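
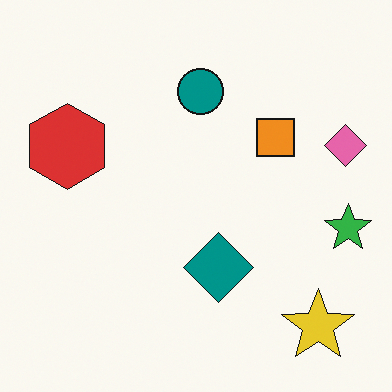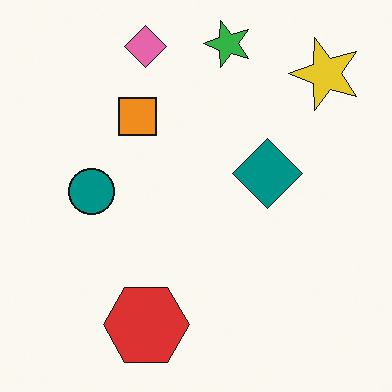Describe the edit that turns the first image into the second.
This is the original image rotated 90° counter-clockwise.

The yellow star sits in the bottom-right of the first image and the top-right of the second — consistent with a whole-image 90° counter-clockwise rotation.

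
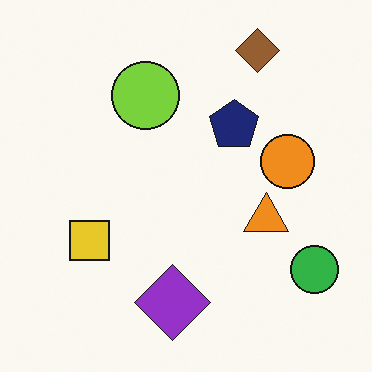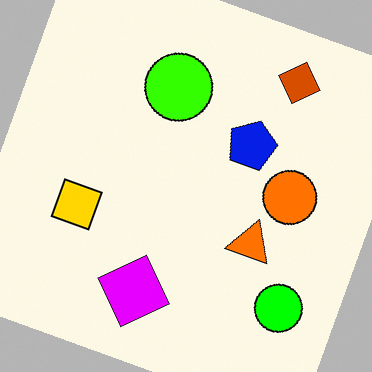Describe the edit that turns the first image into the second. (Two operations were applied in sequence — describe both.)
It was made much more vivid (saturation change), then rotated clockwise by a moderate amount.

All colors are more vivid — a global saturation change. Every shape is tilted by the same angle and the image corners show triangular fill wedges — a whole-image rotation by a non-right angle.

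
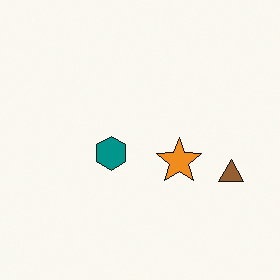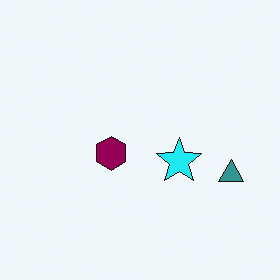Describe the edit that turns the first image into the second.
The second image is the first hue-shifted by a moderate amount.

Every shape's color has rotated by the same amount around the hue wheel — a uniform hue shift.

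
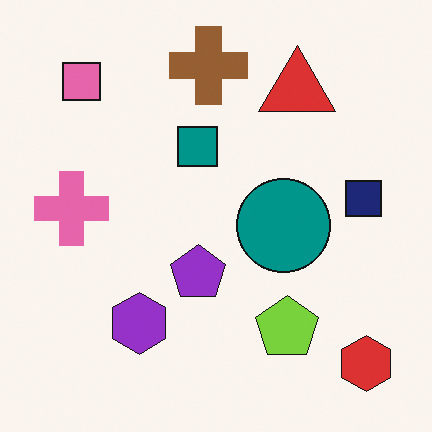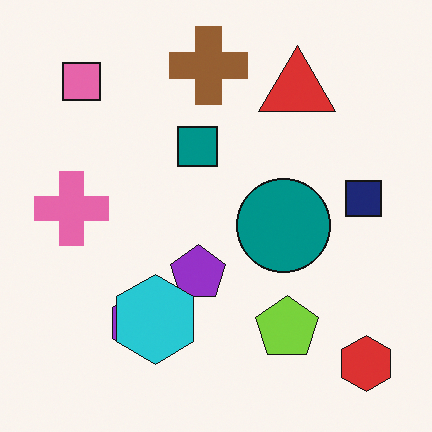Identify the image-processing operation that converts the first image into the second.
It was overlaid with an additional cyan hexagon.

A cyan hexagon appears in the second image that is absent from the first.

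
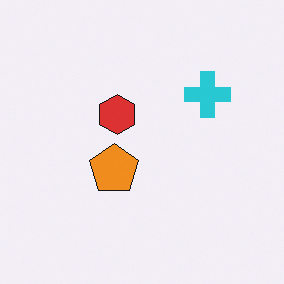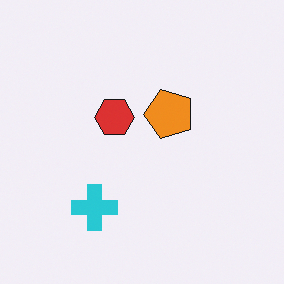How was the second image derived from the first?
Transposed (reflected across the top-left ↔ bottom-right diagonal).

Shapes have swapped their row and column positions — what was in the top-right is now in the bottom-left — a diagonal reflection.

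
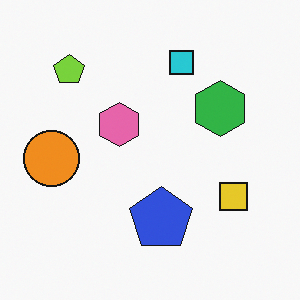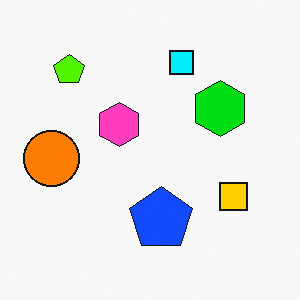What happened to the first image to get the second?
It was heavily oversaturated.

All colors are more vivid — a global saturation change.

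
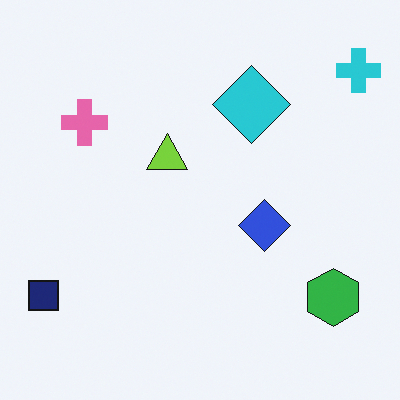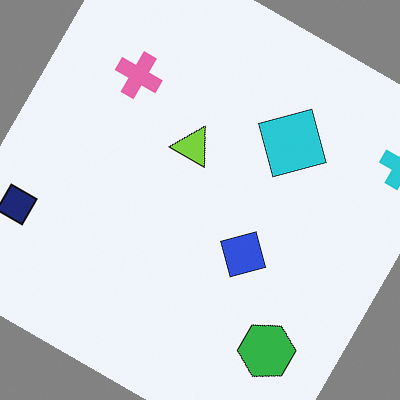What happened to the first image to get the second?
The transformation is: rotated clockwise by a large amount — several tens of degrees.

Every shape is tilted by the same angle and the image corners show triangular fill wedges — a whole-image rotation by a non-right angle.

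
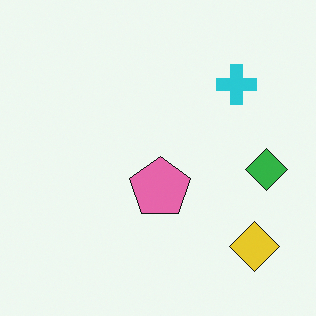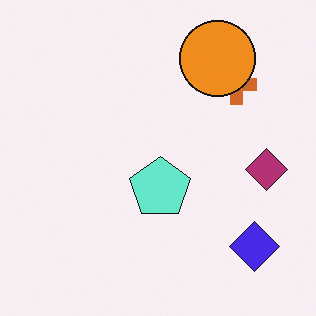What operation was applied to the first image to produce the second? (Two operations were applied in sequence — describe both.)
This is the original image hue-shifted through roughly half the color wheel, then overlaid with an additional orange circle.

Every shape's color has rotated by the same amount around the hue wheel — a uniform hue shift. An orange circle appears in the second image that is absent from the first.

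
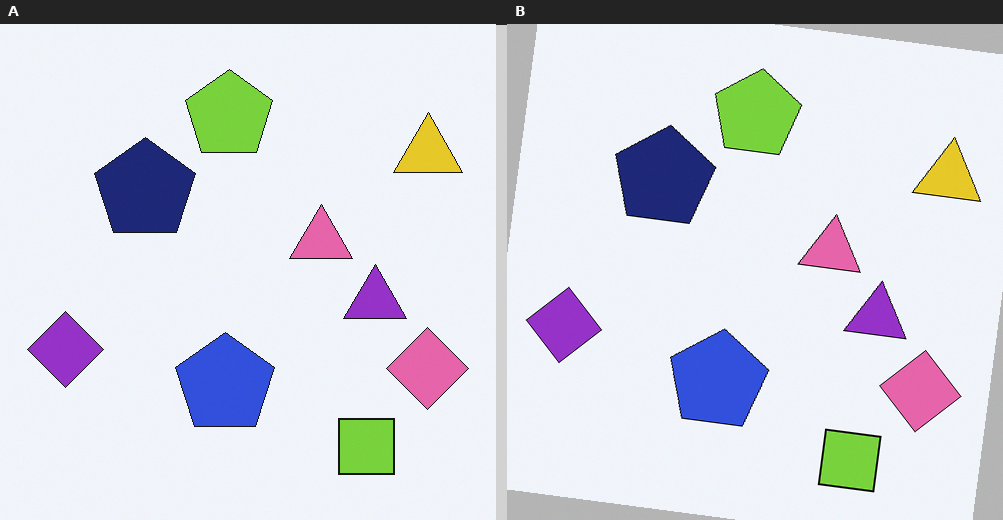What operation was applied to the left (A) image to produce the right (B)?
Rotated clockwise by a slight angle.

Every shape is tilted by the same angle and the image corners show triangular fill wedges — a whole-image rotation by a non-right angle.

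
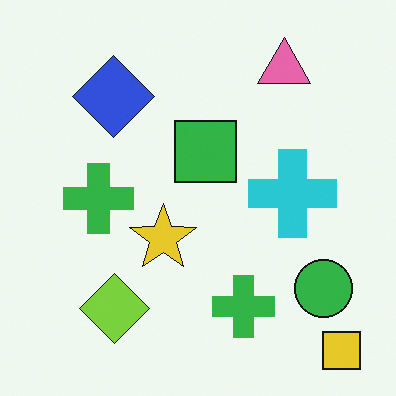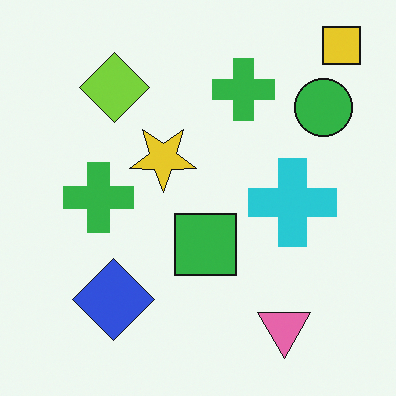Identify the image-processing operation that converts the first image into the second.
Flipped vertically (top ↔ bottom).

The yellow square is in the bottom-right of the first image and the top-right of the second — shapes on opposite sides of the horizontal midline have swapped in a mirror flip.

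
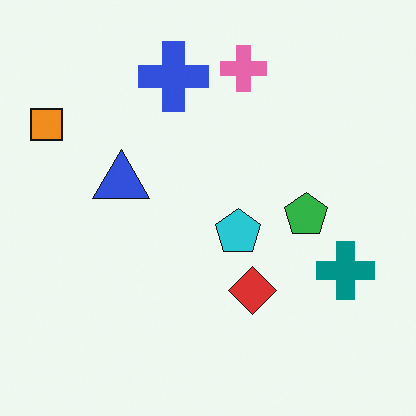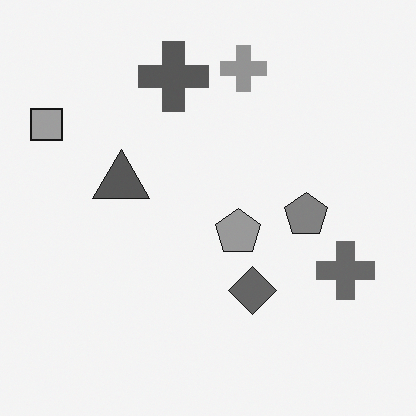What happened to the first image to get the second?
The image was converted to grayscale.

All color is removed — every shape is now a shade of grey.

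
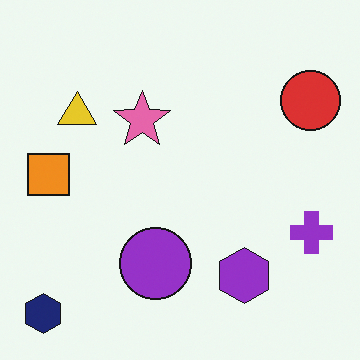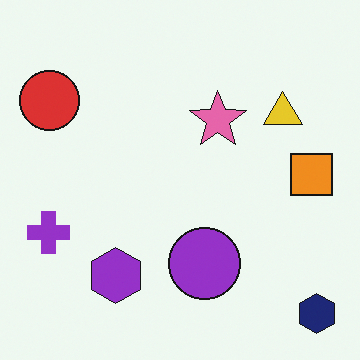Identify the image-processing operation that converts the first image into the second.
Flipped horizontally (left ↔ right).

The navy hexagon is in the bottom-left of the first image and the bottom-right of the second — shapes on opposite sides of the vertical midline have swapped in a mirror flip.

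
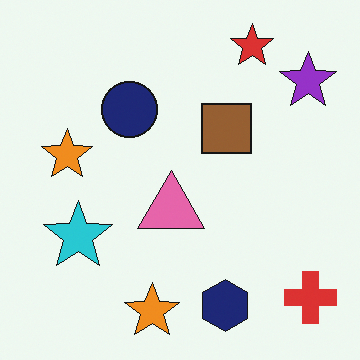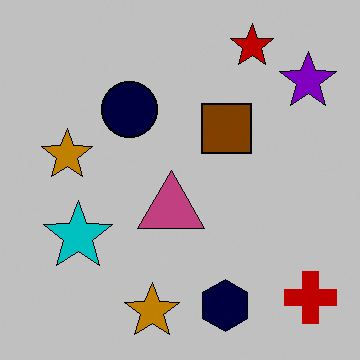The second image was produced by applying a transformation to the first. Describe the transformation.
This is the original image aggressively posterized.

Each flat color has snapped to a coarser quantized level — most visibly, the near-white background has dropped to a flat grey.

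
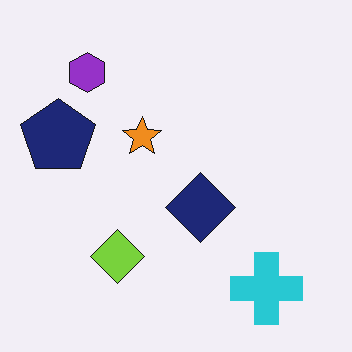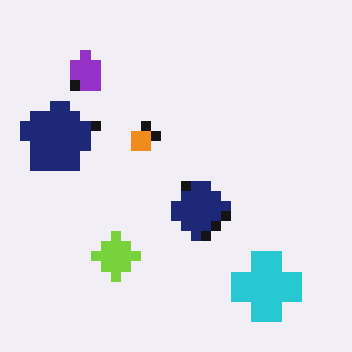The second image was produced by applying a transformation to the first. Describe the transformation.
The image was coarsely pixelated.

Shapes are reduced to large square blocks; fine edges and outlines are lost — a downscale-then-upscale (mosaic) effect.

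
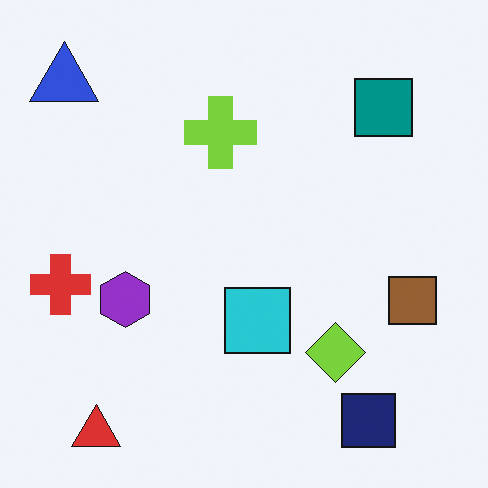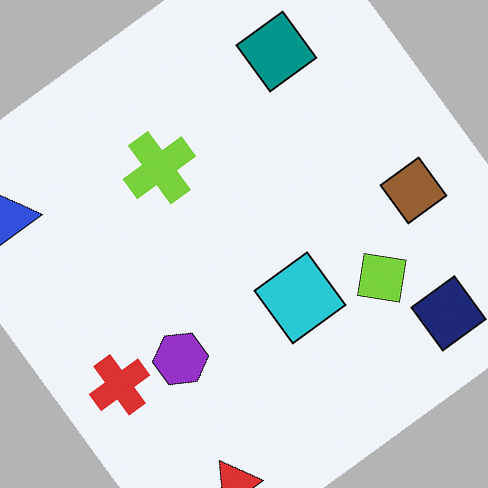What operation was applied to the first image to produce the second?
It was rotated counter-clockwise by a large amount — several tens of degrees.

Every shape is tilted by the same angle and the image corners show triangular fill wedges — a whole-image rotation by a non-right angle.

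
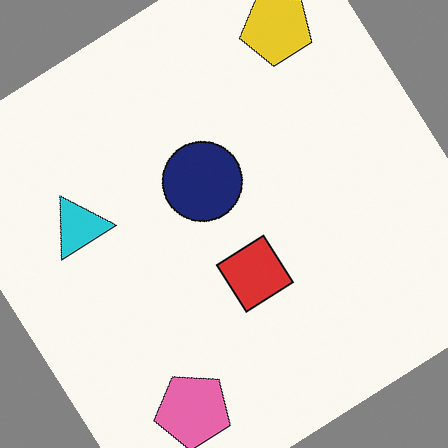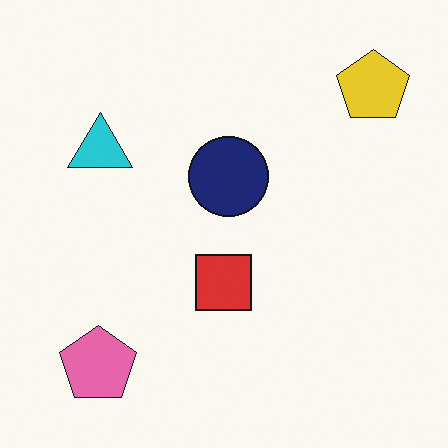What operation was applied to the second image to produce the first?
It was rotated counter-clockwise by a large amount — several tens of degrees.

Every shape is tilted by the same angle and the image corners show triangular fill wedges — a whole-image rotation by a non-right angle.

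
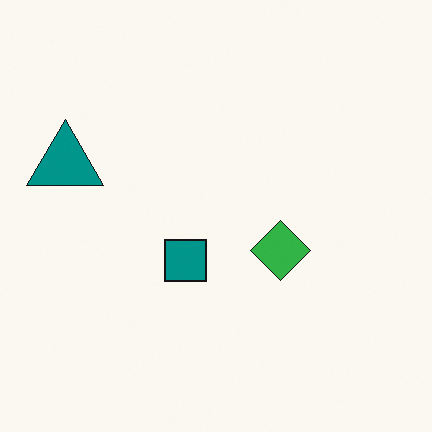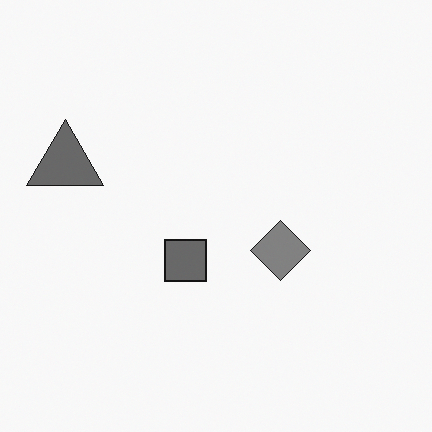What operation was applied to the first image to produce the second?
The transformation is: converted to grayscale.

All color is removed — every shape is now a shade of grey.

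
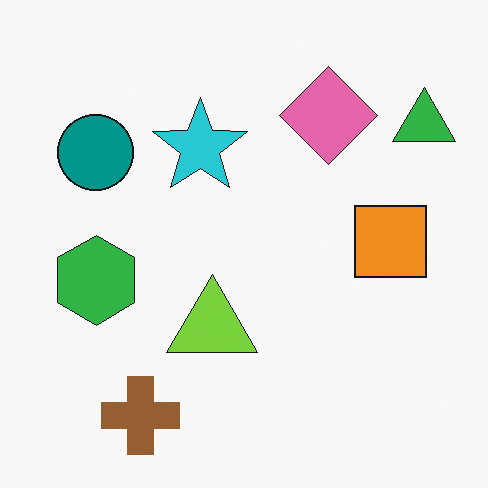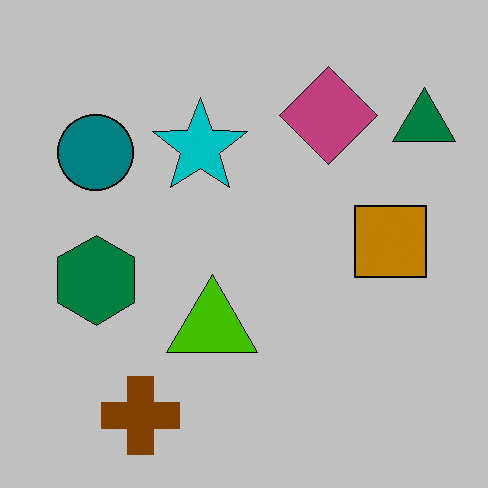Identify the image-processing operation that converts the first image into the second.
The image was heavily posterized to just a handful of flat colors.

Each flat color has snapped to a coarser quantized level — most visibly, the near-white background has dropped to a flat grey.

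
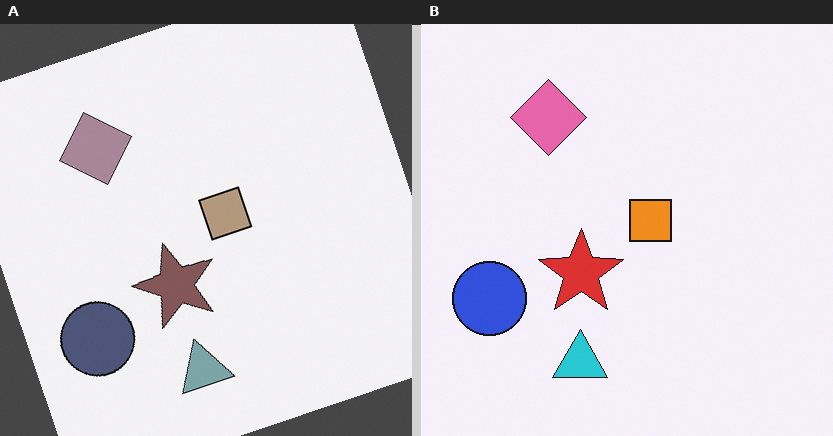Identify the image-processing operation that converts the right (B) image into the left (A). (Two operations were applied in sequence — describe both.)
The left (A) image is the right (B) made much more muted (saturation change), then rotated counter-clockwise by a clearly visible amount.

All colors are more muted and greyish — a global saturation change. Every shape is tilted by the same angle and the image corners show triangular fill wedges — a whole-image rotation by a non-right angle.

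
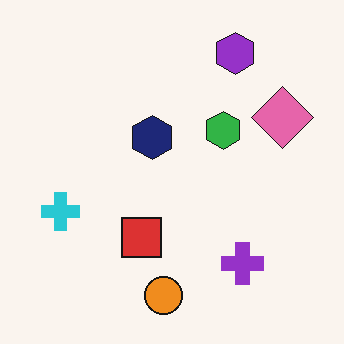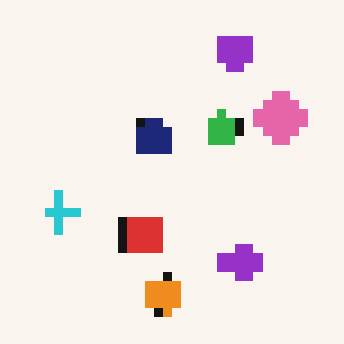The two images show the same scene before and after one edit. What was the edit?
Heavily pixelated into large blocks.

Shapes are reduced to large square blocks; fine edges and outlines are lost — a downscale-then-upscale (mosaic) effect.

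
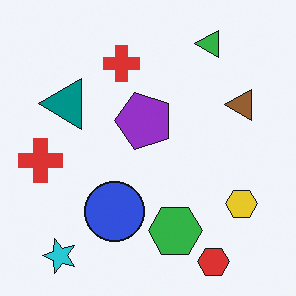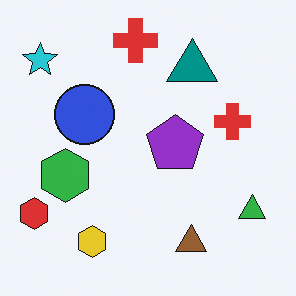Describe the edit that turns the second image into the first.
The transformation is: rotated 90° counter-clockwise.

The cyan star sits in the top-left of the second image and the bottom-left of the first — consistent with a whole-image 90° counter-clockwise rotation.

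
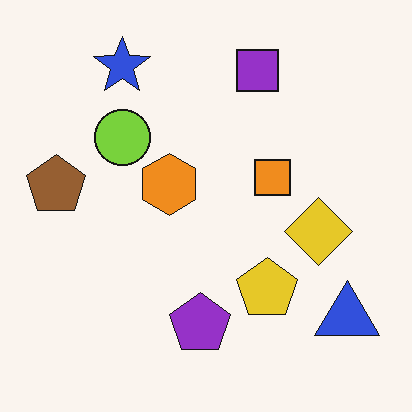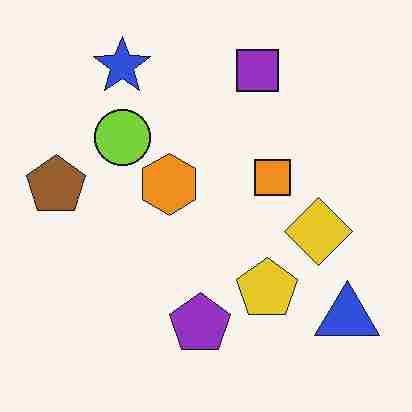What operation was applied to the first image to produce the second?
The image was degraded with heavy JPEG compression.

Blocky 8×8 compression artifacts appear around shape edges and the flat background shows ringing — characteristic JPEG degradation.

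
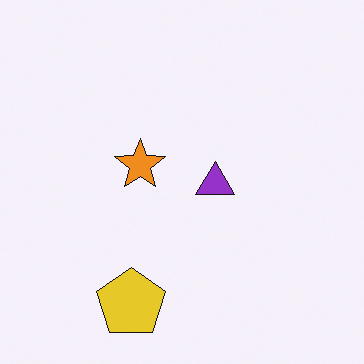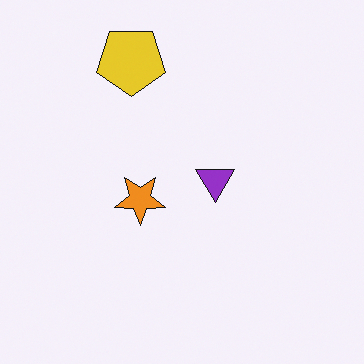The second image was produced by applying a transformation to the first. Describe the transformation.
The image was flipped vertically (top ↔ bottom).

The yellow pentagon is in the bottom of the first image and the top of the second — shapes on opposite sides of the horizontal midline have swapped in a mirror flip.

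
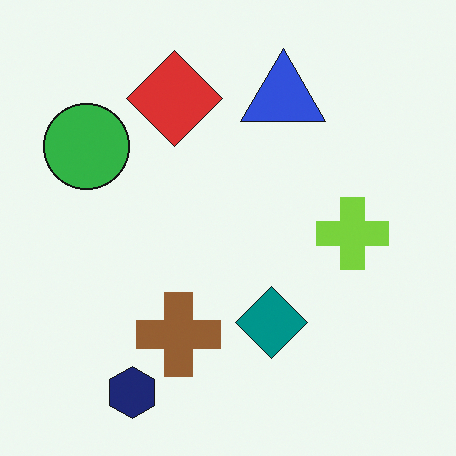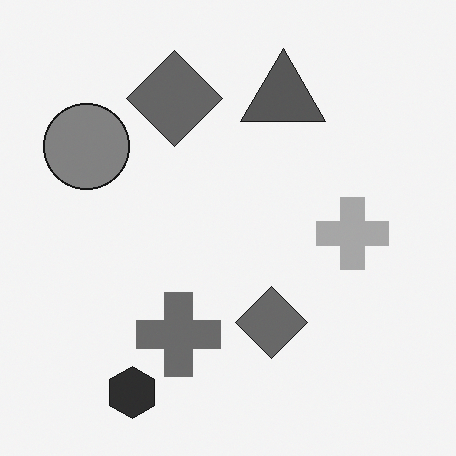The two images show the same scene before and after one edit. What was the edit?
Converted to grayscale.

All color is removed — every shape is now a shade of grey.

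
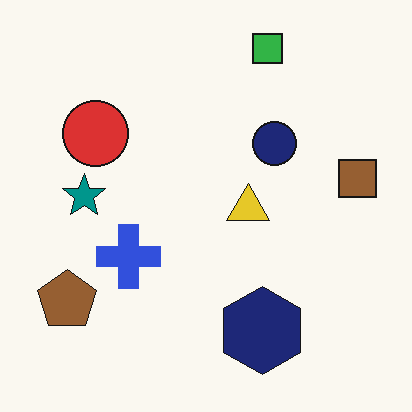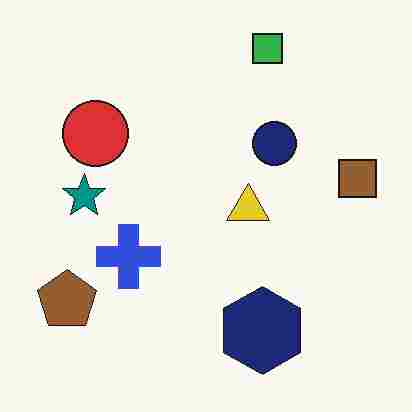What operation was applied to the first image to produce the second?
The transformation is: heavily JPEG-compressed with obvious blocking artifacts.

Blocky 8×8 compression artifacts appear around shape edges and the flat background shows ringing — characteristic JPEG degradation.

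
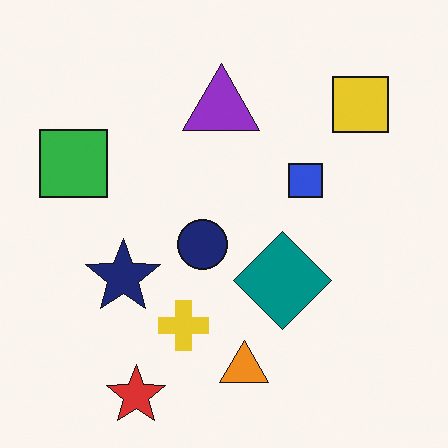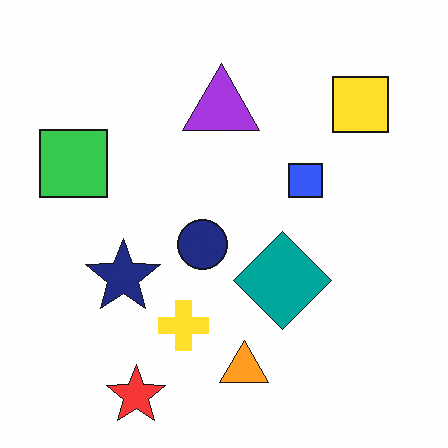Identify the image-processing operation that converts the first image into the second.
This is the original image brightened a little.

Every pixel — background and shapes alike — is uniformly brightened.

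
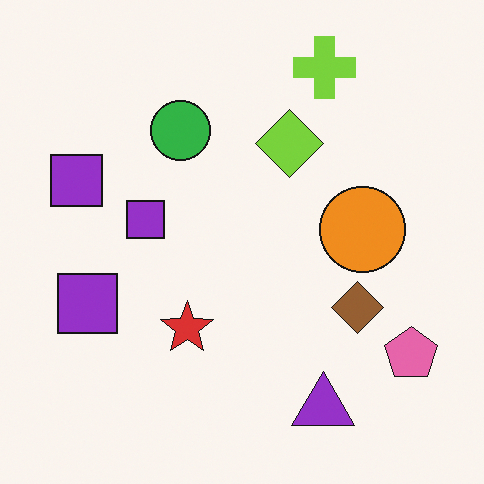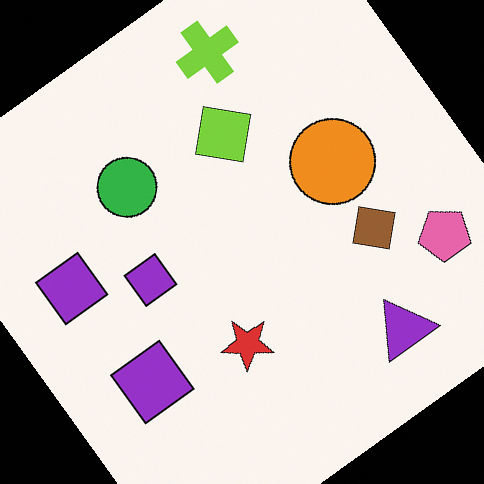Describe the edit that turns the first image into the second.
The second image is the first rotated counter-clockwise by a large amount — several tens of degrees.

Every shape is tilted by the same angle and the image corners show triangular fill wedges — a whole-image rotation by a non-right angle.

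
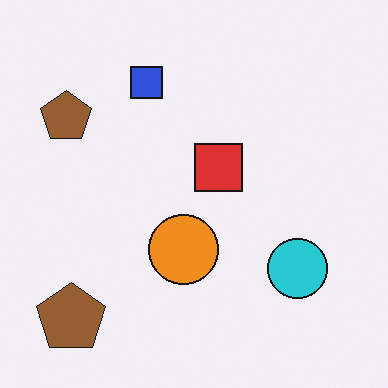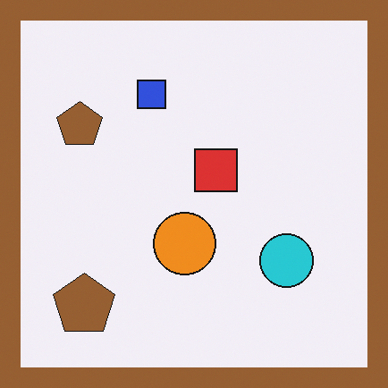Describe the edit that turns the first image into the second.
The image was framed with a brown border.

A solid brown frame runs around the edge of the second image, with the content slightly shrunk inside it.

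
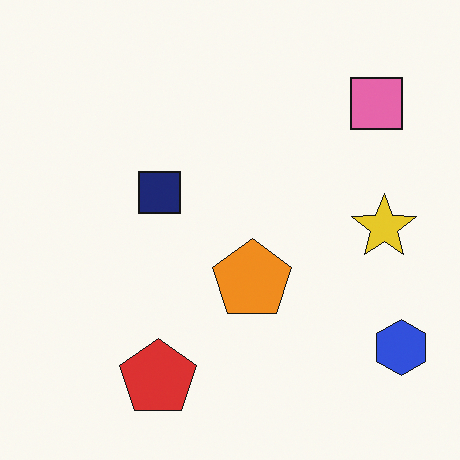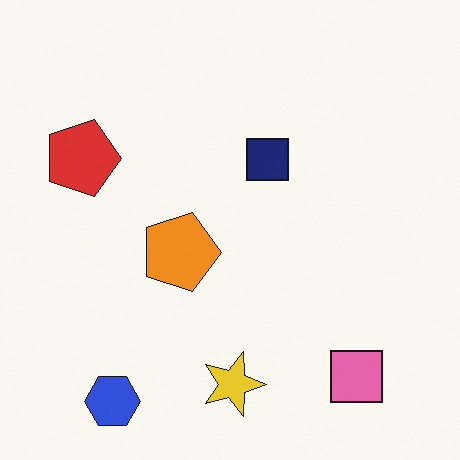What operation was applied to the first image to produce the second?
The second image is the first rotated 90° clockwise.

The blue hexagon sits in the bottom-right of the first image and the bottom-left of the second — consistent with a whole-image 90° clockwise rotation.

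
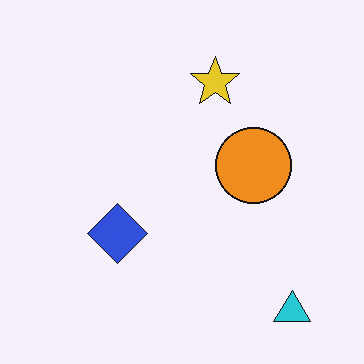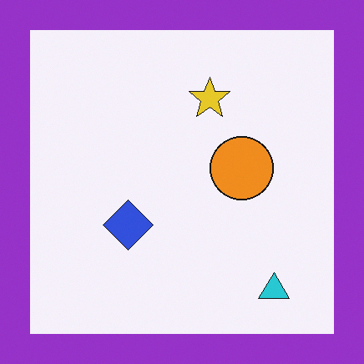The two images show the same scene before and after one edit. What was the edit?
The transformation is: framed with a purple border.

A solid purple frame runs around the edge of the second image, with the content slightly shrunk inside it.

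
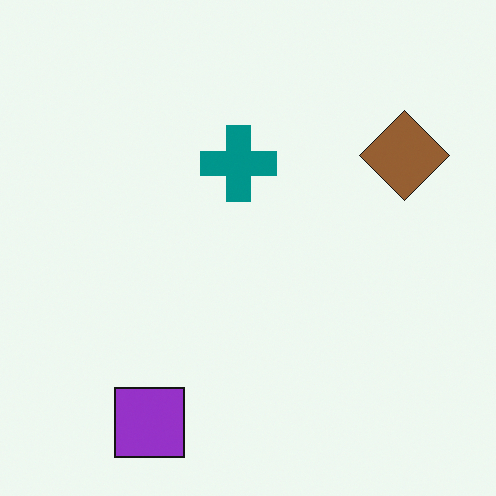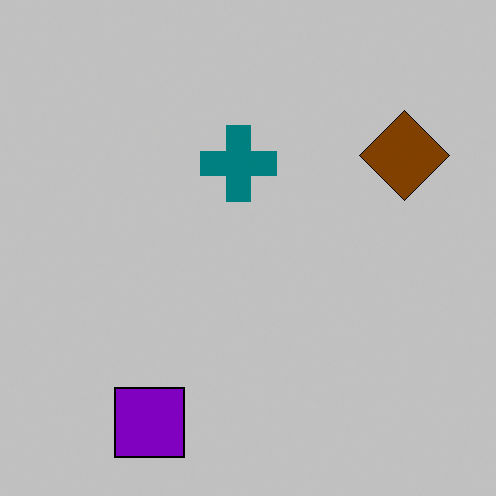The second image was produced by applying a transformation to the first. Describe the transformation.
The image was aggressively posterized.

Each flat color has snapped to a coarser quantized level — most visibly, the near-white background has dropped to a flat grey.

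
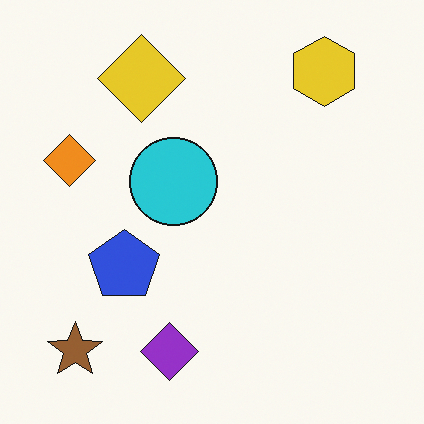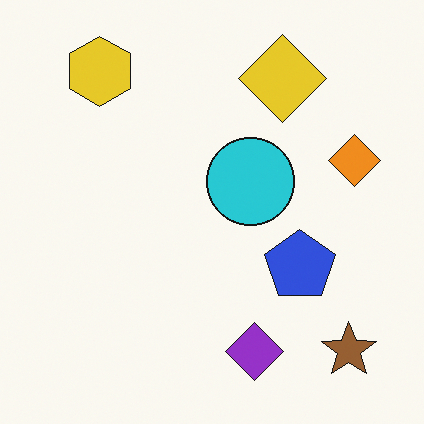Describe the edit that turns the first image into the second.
The transformation is: flipped horizontally (left ↔ right).

The orange diamond is in the left of the first image and the right of the second — shapes on opposite sides of the vertical midline have swapped in a mirror flip.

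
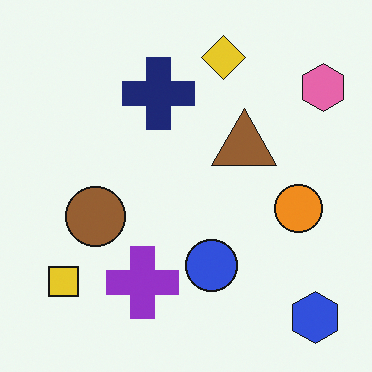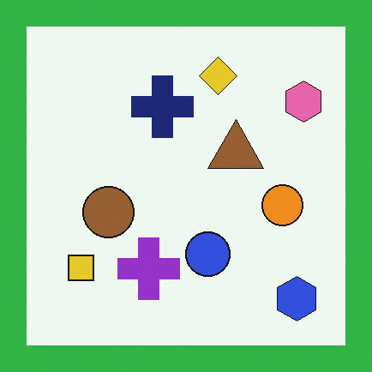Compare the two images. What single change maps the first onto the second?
Framed with a green border.

A solid green frame runs around the edge of the second image, with the content slightly shrunk inside it.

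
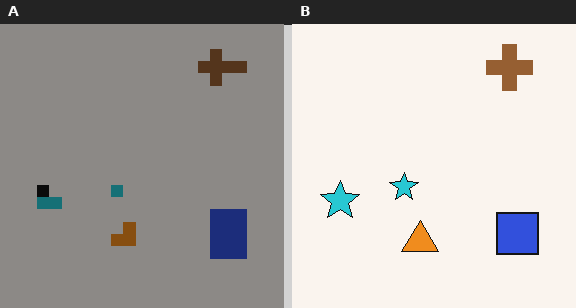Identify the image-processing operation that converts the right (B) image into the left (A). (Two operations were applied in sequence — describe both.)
The left (A) image is the right (B) substantially darkened, then coarsely pixelated.

Every pixel — background and shapes alike — is uniformly darkened. Shapes are reduced to large square blocks; fine edges and outlines are lost — a downscale-then-upscale (mosaic) effect.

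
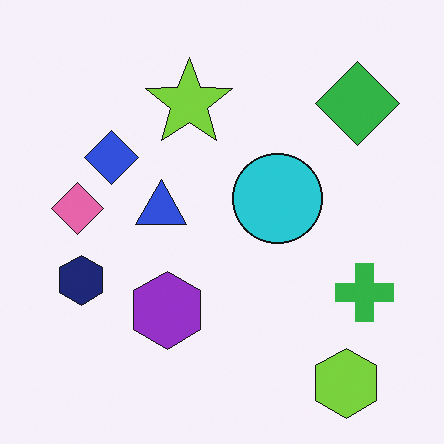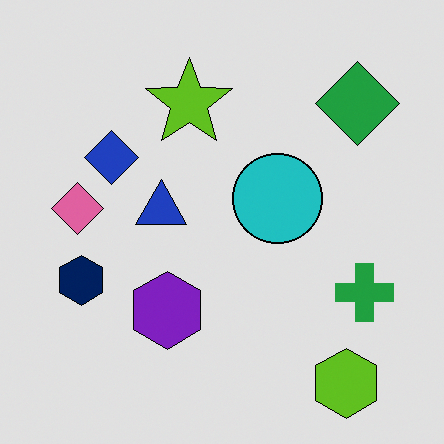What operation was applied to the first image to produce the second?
The second image is the first posterized to a reduced palette.

Each flat color has snapped to a coarser quantized level — most visibly, the near-white background has dropped to a flat grey.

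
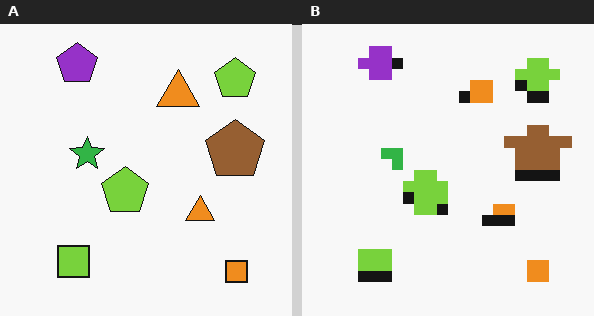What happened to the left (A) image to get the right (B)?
The transformation is: coarsely pixelated.

Shapes are reduced to large square blocks; fine edges and outlines are lost — a downscale-then-upscale (mosaic) effect.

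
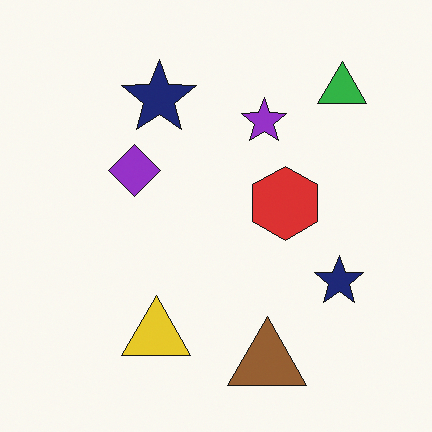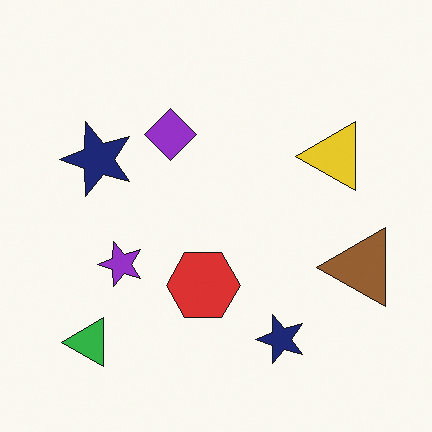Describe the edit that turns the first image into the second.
This is the original image transposed (reflected across the top-left ↔ bottom-right diagonal).

Shapes have swapped their row and column positions — what was in the top-right is now in the bottom-left — a diagonal reflection.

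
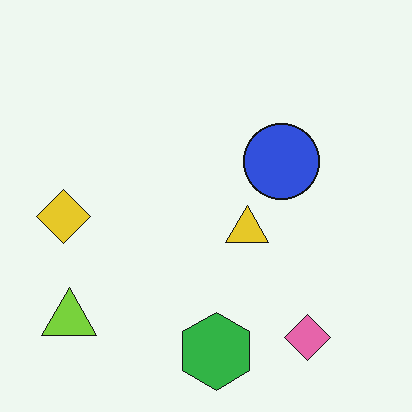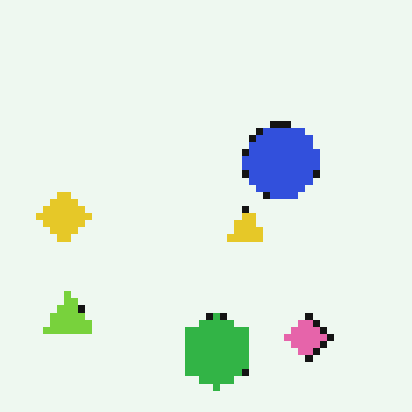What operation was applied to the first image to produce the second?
The transformation is: pixelated into visible square blocks.

Shapes are reduced to large square blocks; fine edges and outlines are lost — a downscale-then-upscale (mosaic) effect.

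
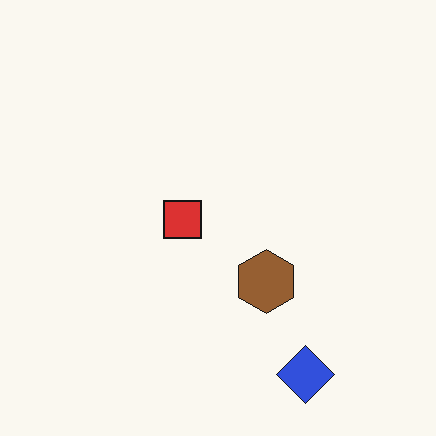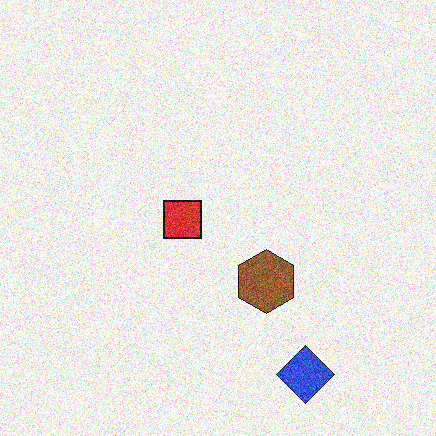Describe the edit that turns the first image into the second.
The transformation is: degraded with strong gaussian noise.

Random speckle covers the whole image, including the flat background.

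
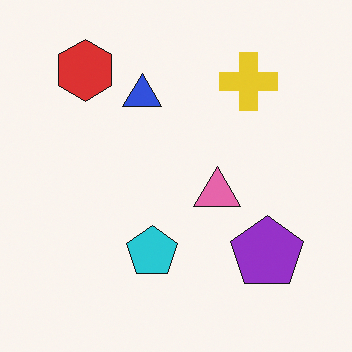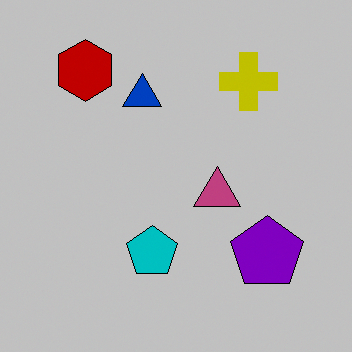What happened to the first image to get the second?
The transformation is: heavily posterized to just a handful of flat colors.

Each flat color has snapped to a coarser quantized level — most visibly, the near-white background has dropped to a flat grey.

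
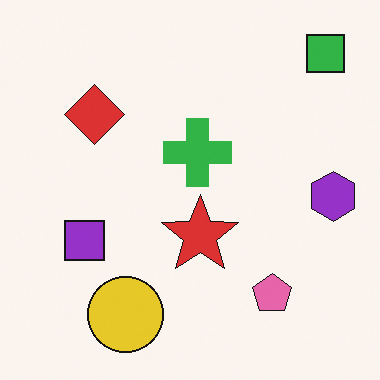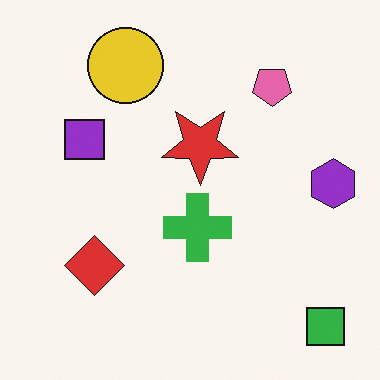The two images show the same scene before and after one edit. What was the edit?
The second image is the first flipped vertically (top ↔ bottom).

The green square is in the top-right of the first image and the bottom-right of the second — shapes on opposite sides of the horizontal midline have swapped in a mirror flip.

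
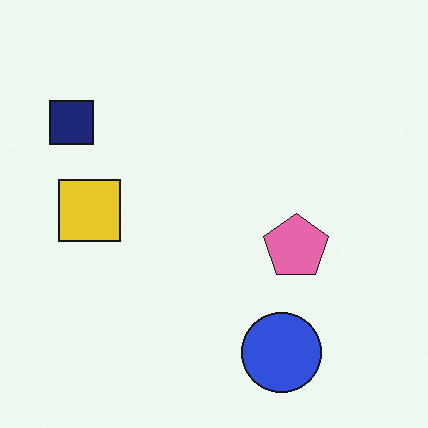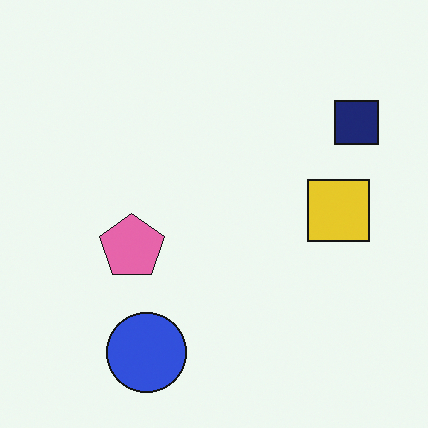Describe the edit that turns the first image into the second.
It was flipped horizontally (left ↔ right).

The navy square is in the top-left of the first image and the top-right of the second — shapes on opposite sides of the vertical midline have swapped in a mirror flip.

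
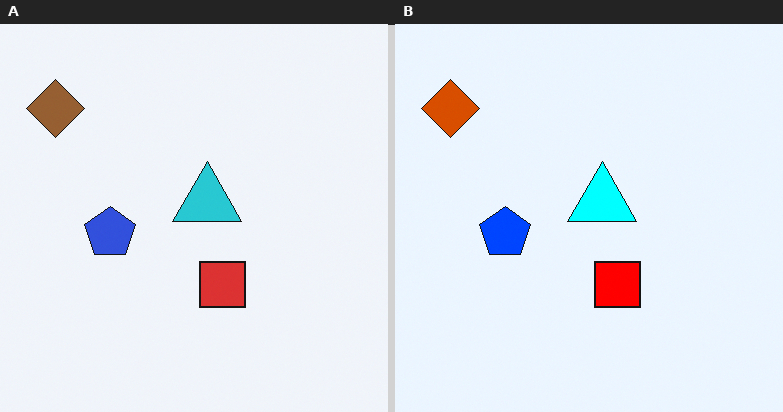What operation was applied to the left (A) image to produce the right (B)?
This is the original image heavily oversaturated.

All colors are more vivid — a global saturation change.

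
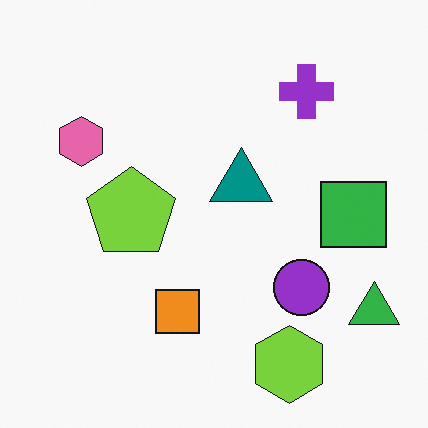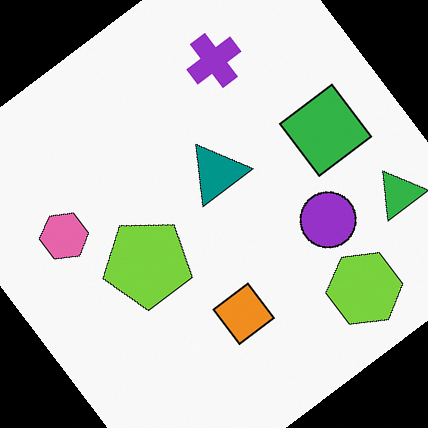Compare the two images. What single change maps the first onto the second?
The image was rotated counter-clockwise by a large amount — several tens of degrees.

Every shape is tilted by the same angle and the image corners show triangular fill wedges — a whole-image rotation by a non-right angle.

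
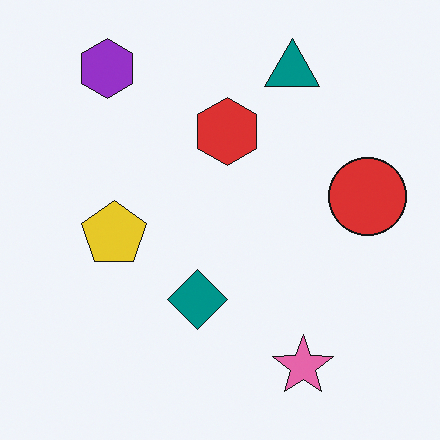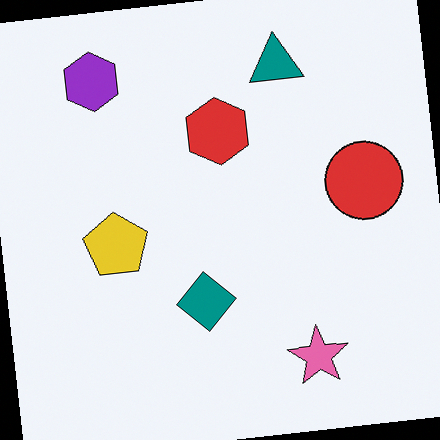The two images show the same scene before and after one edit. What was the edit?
It was rotated counter-clockwise by a few degrees.

Every shape is tilted by the same angle and the image corners show triangular fill wedges — a whole-image rotation by a non-right angle.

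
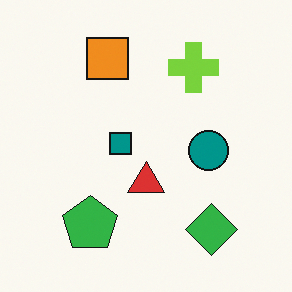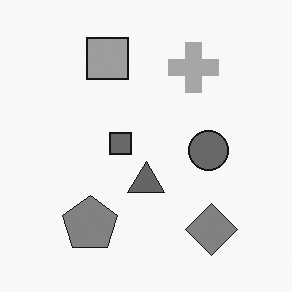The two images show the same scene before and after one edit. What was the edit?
It was converted to grayscale.

All color is removed — every shape is now a shade of grey.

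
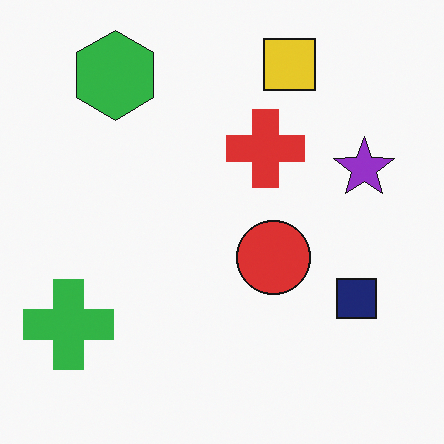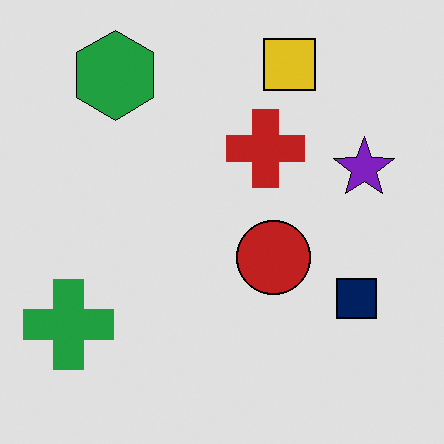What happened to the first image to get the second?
The image was moderately posterized.

Each flat color has snapped to a coarser quantized level — most visibly, the near-white background has dropped to a flat grey.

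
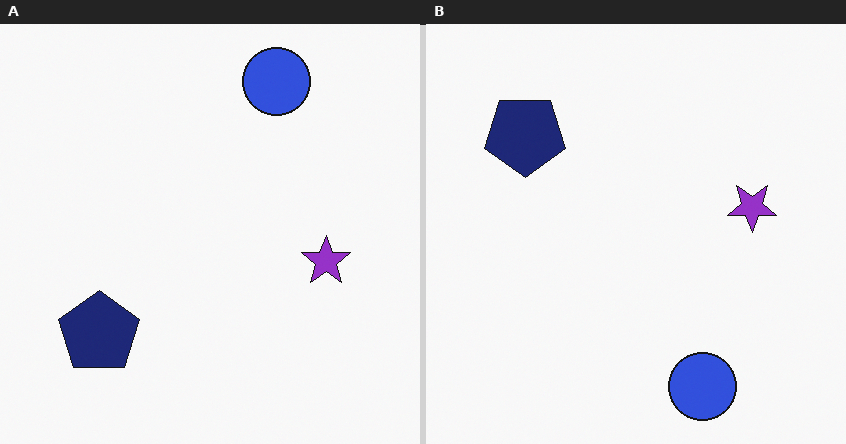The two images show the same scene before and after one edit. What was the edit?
The right (B) image is the left (A) flipped vertically (top ↔ bottom).

The blue circle is in the top of the left (A) image and the bottom of the right (B) — shapes on opposite sides of the horizontal midline have swapped in a mirror flip.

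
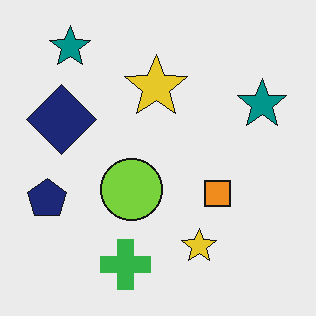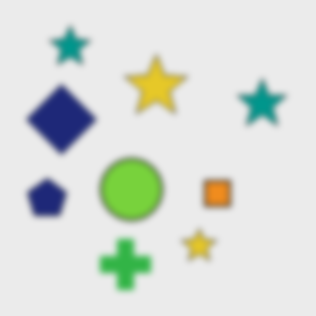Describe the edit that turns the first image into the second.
This is the original image moderately blurred.

Shape edges and outlines are uniformly softened across the whole image.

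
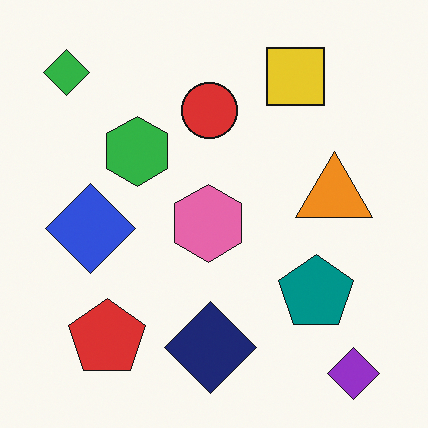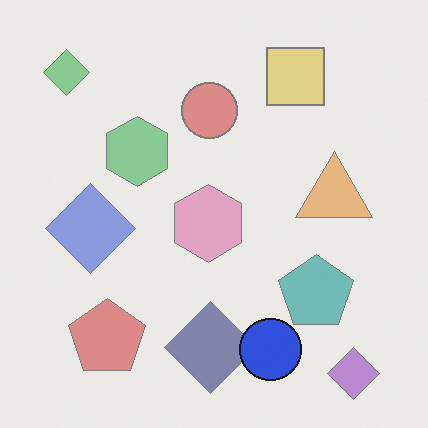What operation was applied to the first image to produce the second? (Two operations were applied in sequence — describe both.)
The transformation is: given much lower contrast, then overlaid with an additional blue circle.

Tones are pushed toward mid-grey across the whole image — a global contrast change. A blue circle appears in the second image that is absent from the first.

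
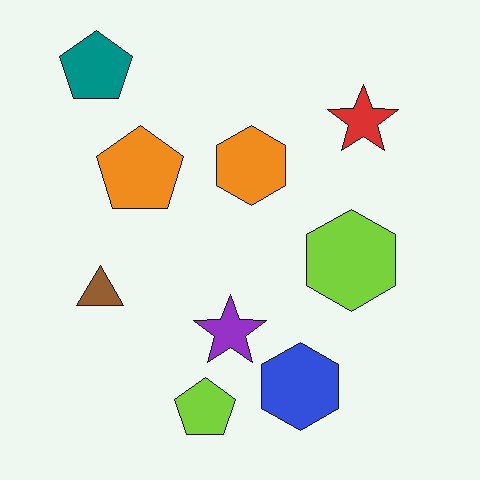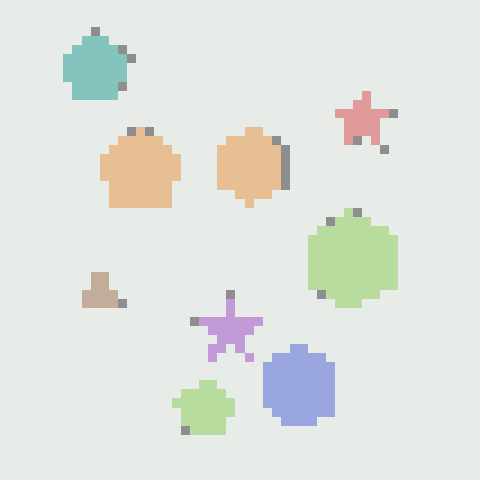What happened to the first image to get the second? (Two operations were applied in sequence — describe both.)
The image was washed out (contrast reduced), then coarsely pixelated.

Tones are pushed toward mid-grey across the whole image — a global contrast change. Shapes are reduced to large square blocks; fine edges and outlines are lost — a downscale-then-upscale (mosaic) effect.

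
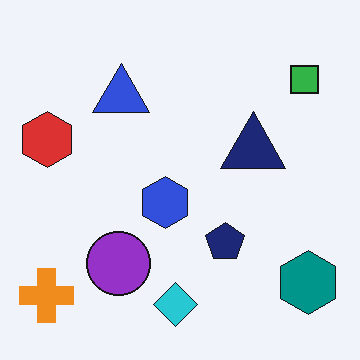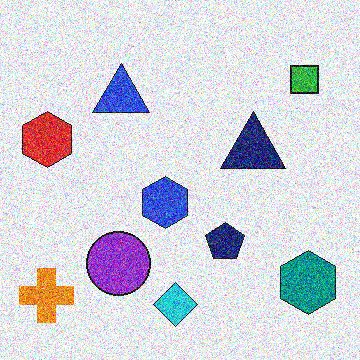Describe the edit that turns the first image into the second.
It was degraded with a thick layer of grain.

Random speckle covers the whole image, including the flat background.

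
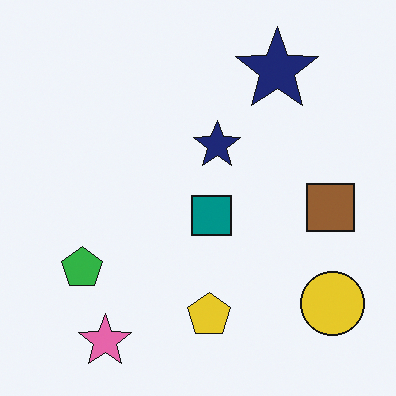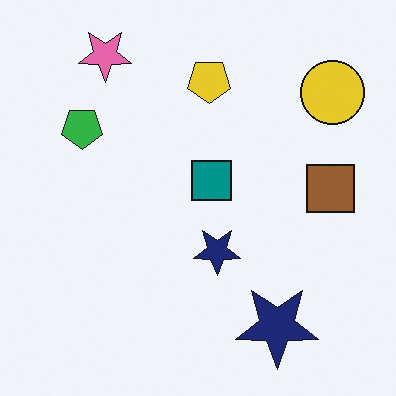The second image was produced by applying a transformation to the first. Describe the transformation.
It was flipped vertically (top ↔ bottom).

The pink star is in the bottom-left of the first image and the top-left of the second — shapes on opposite sides of the horizontal midline have swapped in a mirror flip.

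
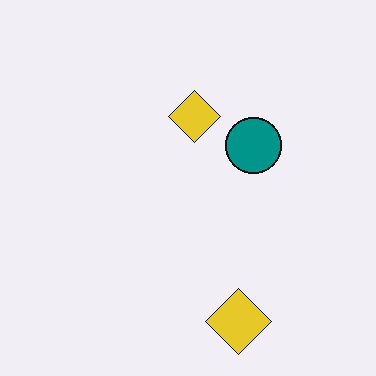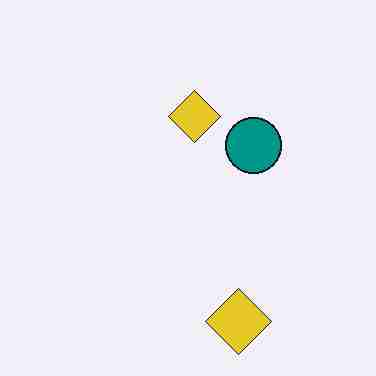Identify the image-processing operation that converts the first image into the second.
The image was degraded with heavy JPEG compression.

Blocky 8×8 compression artifacts appear around shape edges and the flat background shows ringing — characteristic JPEG degradation.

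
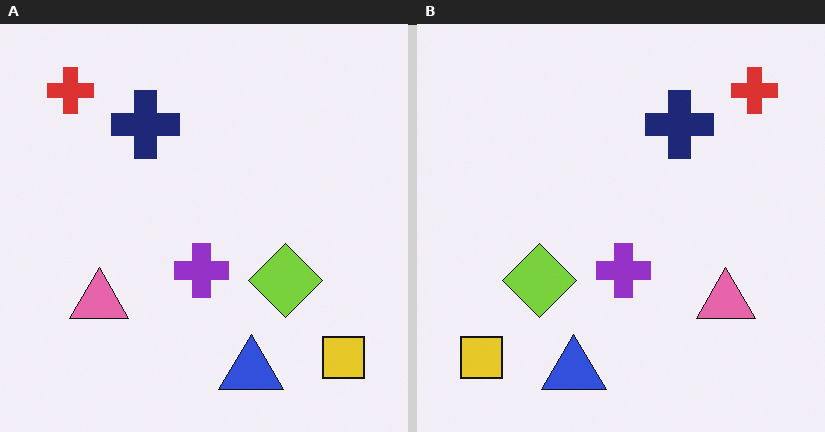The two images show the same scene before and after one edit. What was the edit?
The right (B) image is the left (A) flipped horizontally (left ↔ right).

The yellow square is in the bottom-right of the left (A) image and the bottom-left of the right (B) — shapes on opposite sides of the vertical midline have swapped in a mirror flip.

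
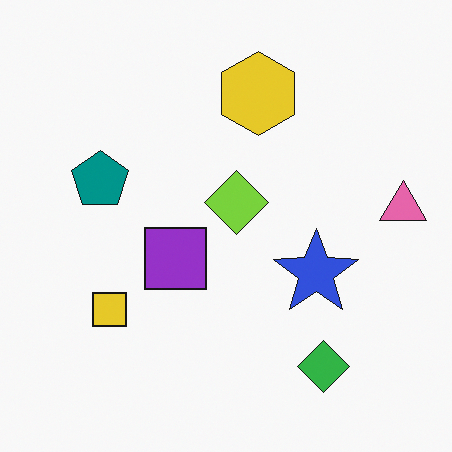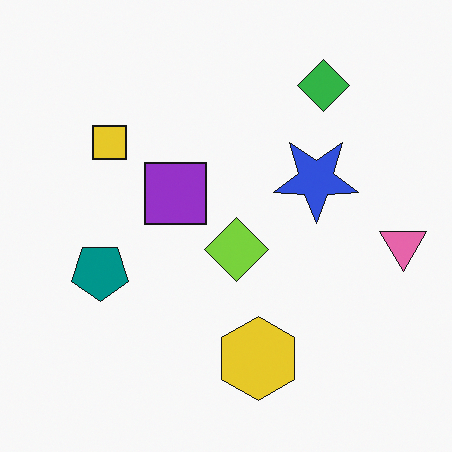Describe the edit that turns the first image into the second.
The transformation is: flipped vertically (top ↔ bottom).

The green diamond is in the bottom-right of the first image and the top-right of the second — shapes on opposite sides of the horizontal midline have swapped in a mirror flip.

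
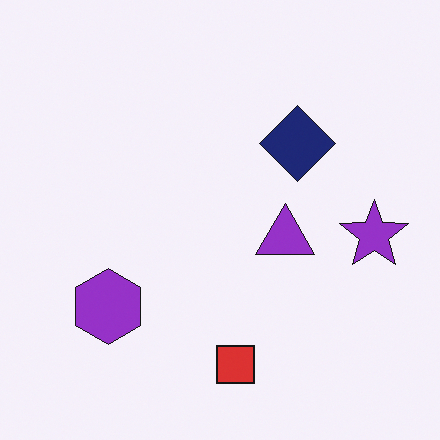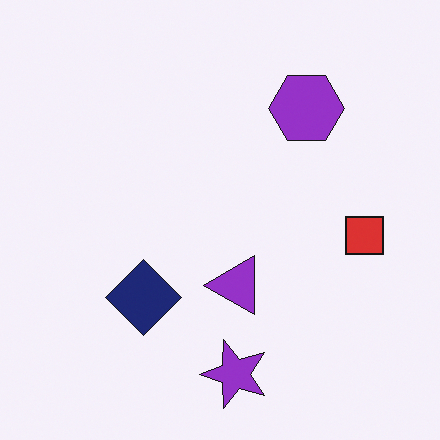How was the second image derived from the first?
The transformation is: transposed (reflected across the top-left ↔ bottom-right diagonal).

Shapes have swapped their row and column positions — what was in the top-right is now in the bottom-left — a diagonal reflection.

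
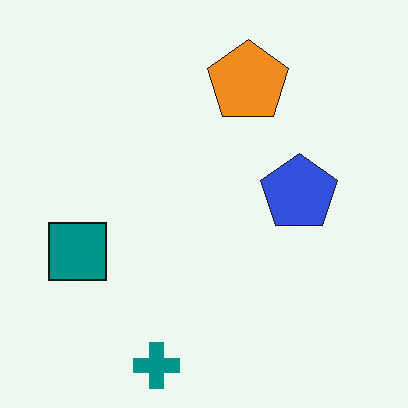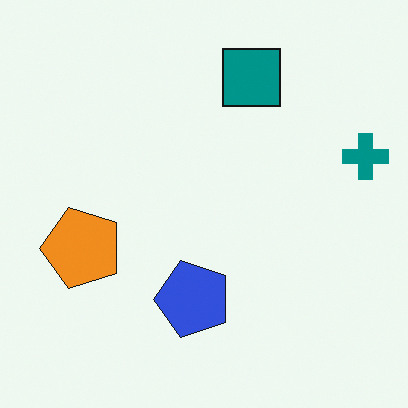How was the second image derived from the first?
Transposed (reflected across the top-left ↔ bottom-right diagonal).

Shapes have swapped their row and column positions — what was in the top-right is now in the bottom-left — a diagonal reflection.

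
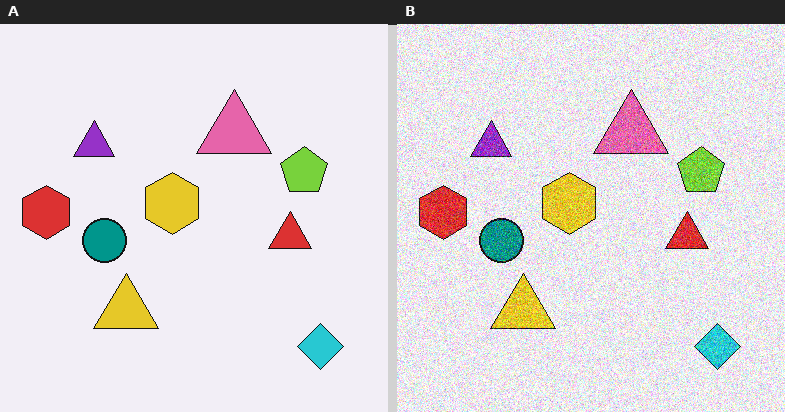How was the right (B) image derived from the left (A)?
The image was degraded with heavy additive noise.

Random speckle covers the whole image, including the flat background.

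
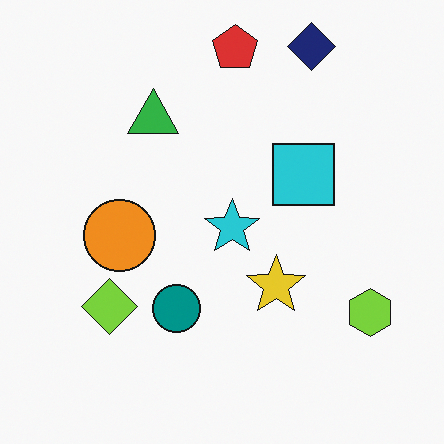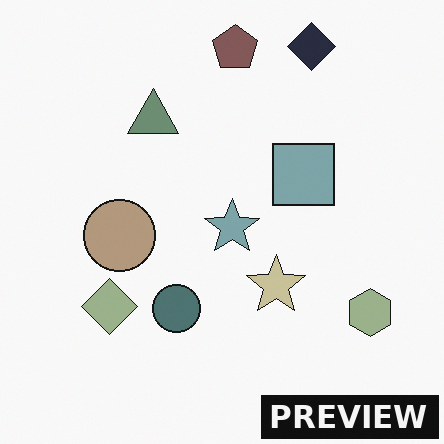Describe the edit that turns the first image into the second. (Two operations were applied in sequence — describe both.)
It was made much more muted (saturation change), then watermarked with the text "PREVIEW" in the lower-right corner.

All colors are more muted and greyish — a global saturation change. A dark label reading "PREVIEW" appears in the lower-right corner.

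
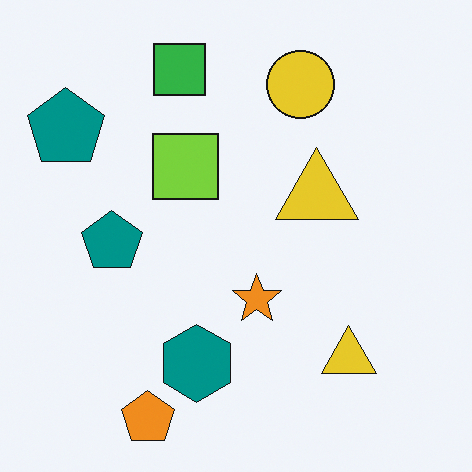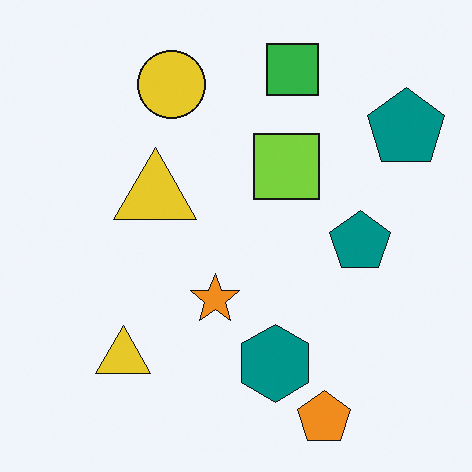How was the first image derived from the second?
The first image is the second flipped horizontally (left ↔ right).

The orange pentagon is in the bottom-right of the second image and the bottom-left of the first — shapes on opposite sides of the vertical midline have swapped in a mirror flip.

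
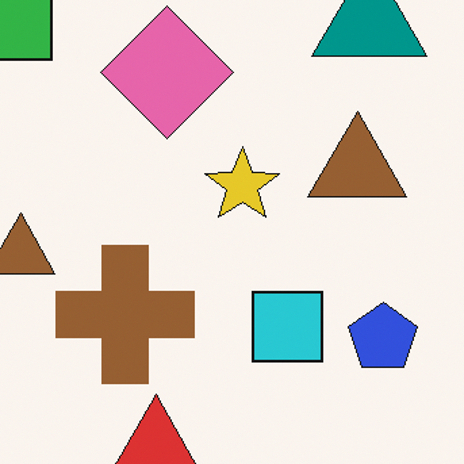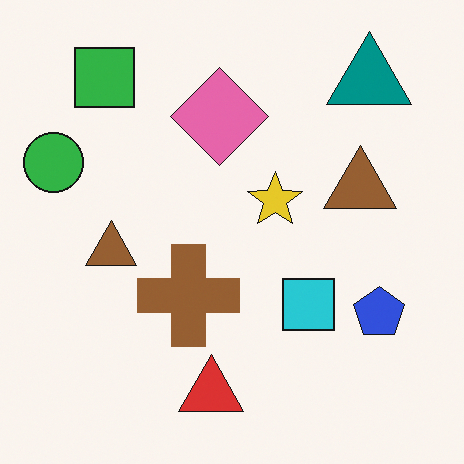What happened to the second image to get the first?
This is the original image cropped slightly and scaled back up.

The visible shapes are larger and the field of view is narrower; shapes near the original edges may be partly or wholly outside the frame — a crop-and-rescale.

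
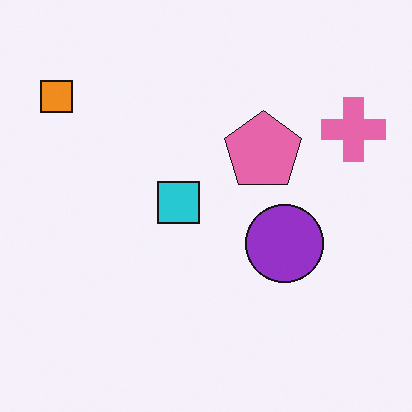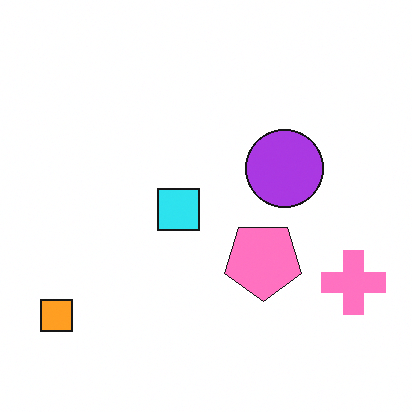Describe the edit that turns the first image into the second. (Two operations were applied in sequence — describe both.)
The transformation is: flipped vertically (top ↔ bottom), then brightened a little.

The orange square is in the top-left of the first image and the bottom-left of the second — shapes on opposite sides of the horizontal midline have swapped in a mirror flip. Every pixel — background and shapes alike — is uniformly brightened.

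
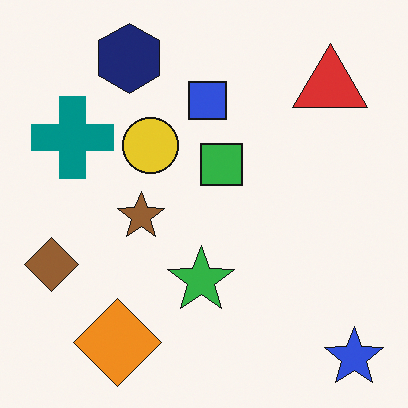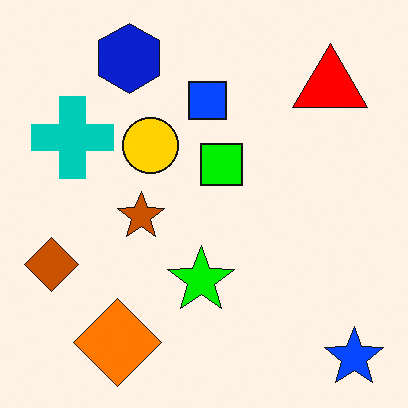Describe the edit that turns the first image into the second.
Heavily oversaturated.

All colors are more vivid — a global saturation change.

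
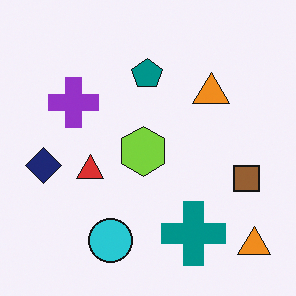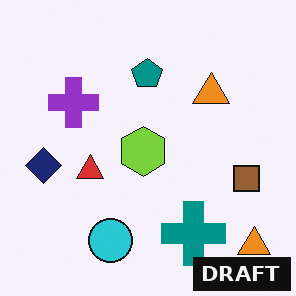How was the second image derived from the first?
Watermarked with the text "DRAFT" in the lower-right corner.

A dark label reading "DRAFT" appears in the lower-right corner.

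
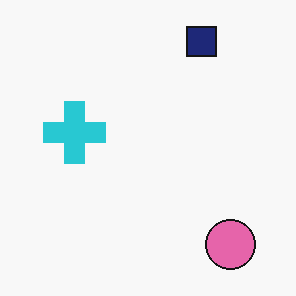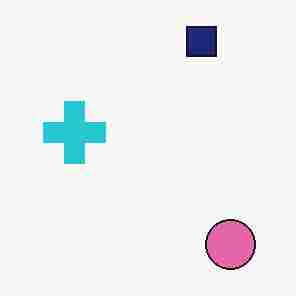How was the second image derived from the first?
This is the original image degraded with heavy JPEG compression.

Blocky 8×8 compression artifacts appear around shape edges and the flat background shows ringing — characteristic JPEG degradation.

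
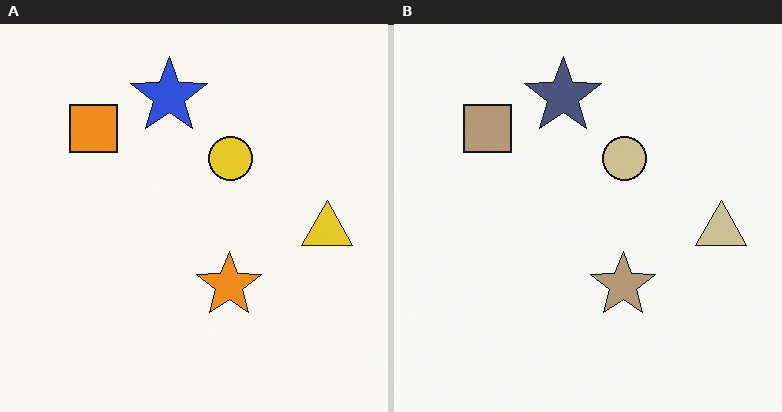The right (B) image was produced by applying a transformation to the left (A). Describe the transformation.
The image was made much more muted (saturation change).

All colors are more muted and greyish — a global saturation change.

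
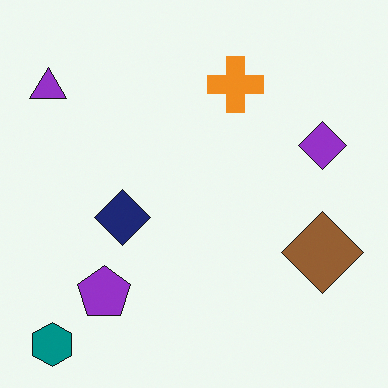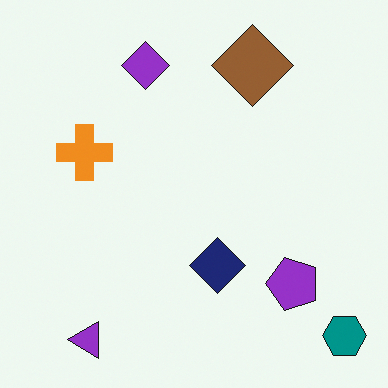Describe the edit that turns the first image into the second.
The second image is the first rotated 90° counter-clockwise.

The teal hexagon sits in the bottom-left of the first image and the bottom-right of the second — consistent with a whole-image 90° counter-clockwise rotation.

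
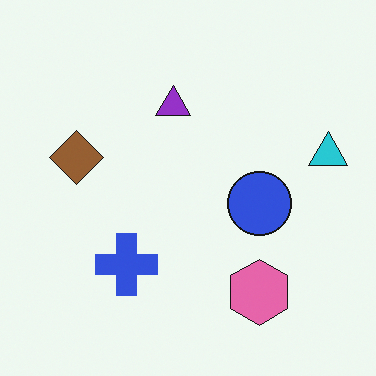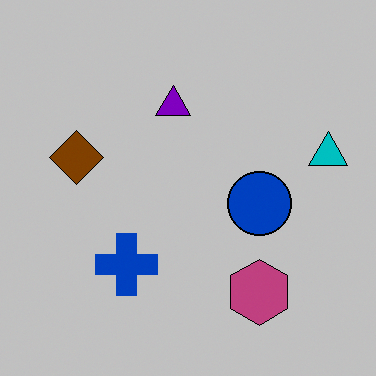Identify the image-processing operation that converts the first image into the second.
This is the original image aggressively posterized.

Each flat color has snapped to a coarser quantized level — most visibly, the near-white background has dropped to a flat grey.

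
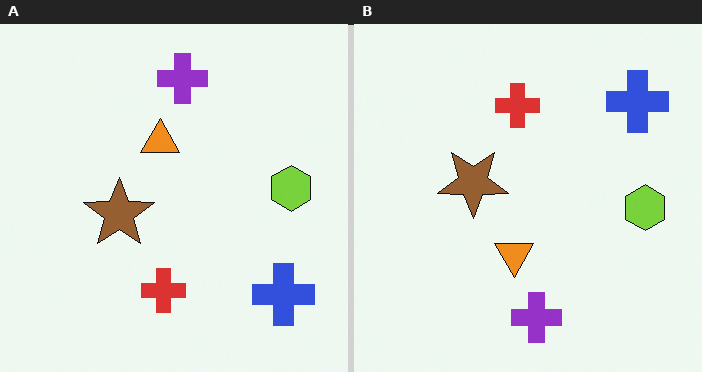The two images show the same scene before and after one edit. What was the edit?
Flipped vertically (top ↔ bottom).

The purple cross is in the top of the left (A) image and the bottom of the right (B) — shapes on opposite sides of the horizontal midline have swapped in a mirror flip.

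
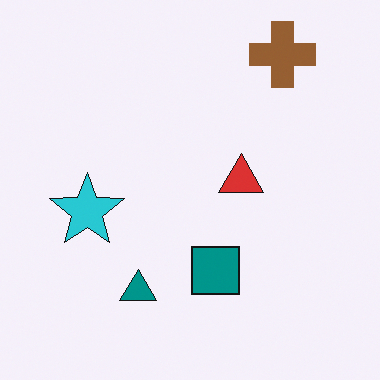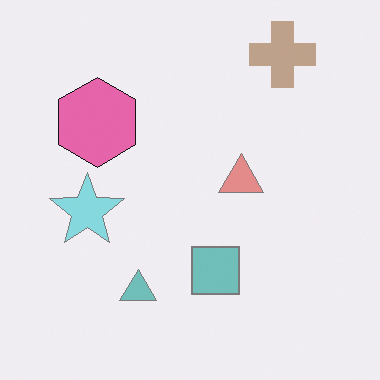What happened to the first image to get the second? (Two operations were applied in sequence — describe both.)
This is the original image given much lower contrast, then overlaid with an additional pink hexagon.

Tones are pushed toward mid-grey across the whole image — a global contrast change. A pink hexagon appears in the second image that is absent from the first.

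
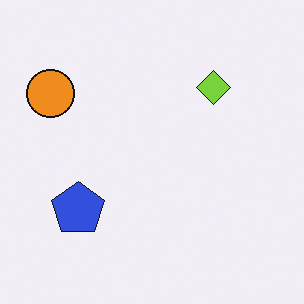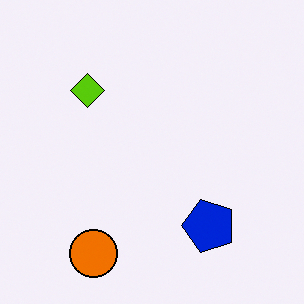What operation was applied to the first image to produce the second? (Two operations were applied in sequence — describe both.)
The second image is the first given slightly increased contrast, then rotated 90° counter-clockwise.

Tones are pushed away from mid-grey across the whole image — a global contrast change. The orange circle sits in the top-left of the first image and the bottom-left of the second — consistent with a whole-image 90° counter-clockwise rotation.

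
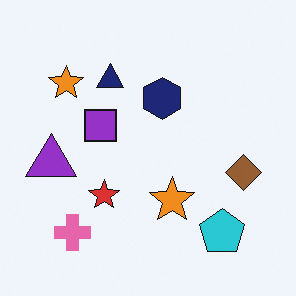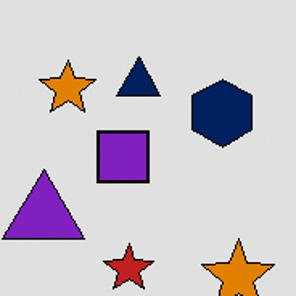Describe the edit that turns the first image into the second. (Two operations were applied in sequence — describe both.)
Moderately posterized, then cropped to a modestly smaller region and rescaled.

Each flat color has snapped to a coarser quantized level — most visibly, the near-white background has dropped to a flat grey. The visible shapes are larger and the field of view is narrower; shapes near the original edges may be partly or wholly outside the frame — a crop-and-rescale.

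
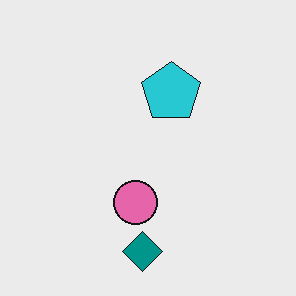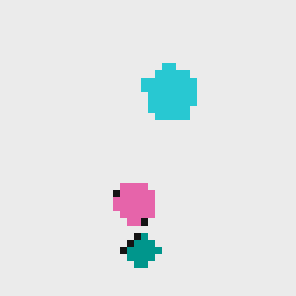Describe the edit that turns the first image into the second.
It was moderately pixelated.

Shapes are reduced to large square blocks; fine edges and outlines are lost — a downscale-then-upscale (mosaic) effect.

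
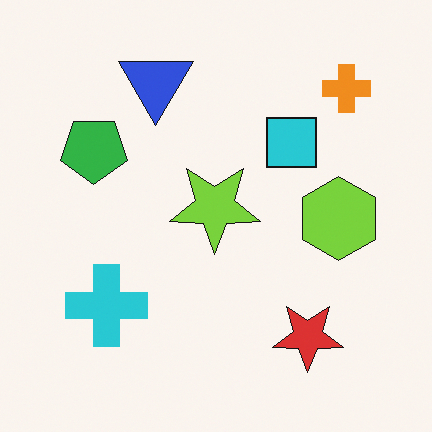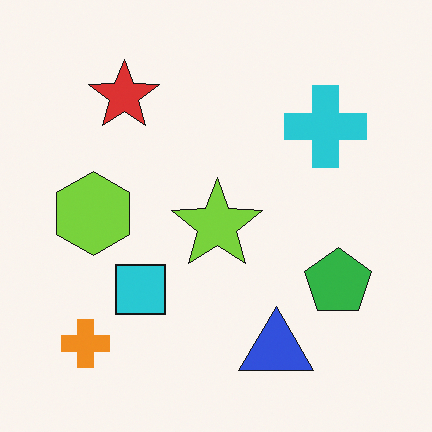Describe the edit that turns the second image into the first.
The image was rotated 180°.

The orange cross sits in the bottom-left of the second image and the top-right of the first — consistent with a whole-image 180° rotation.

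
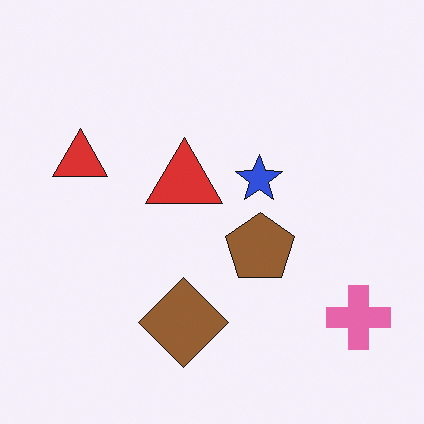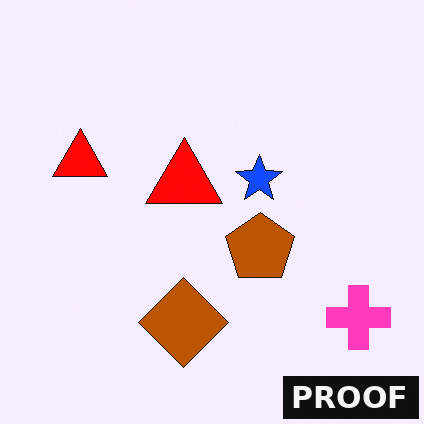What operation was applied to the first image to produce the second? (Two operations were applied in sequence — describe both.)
Heavily oversaturated, then watermarked with the text "PROOF" in the lower-right corner.

All colors are more vivid — a global saturation change. A dark label reading "PROOF" appears in the lower-right corner.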